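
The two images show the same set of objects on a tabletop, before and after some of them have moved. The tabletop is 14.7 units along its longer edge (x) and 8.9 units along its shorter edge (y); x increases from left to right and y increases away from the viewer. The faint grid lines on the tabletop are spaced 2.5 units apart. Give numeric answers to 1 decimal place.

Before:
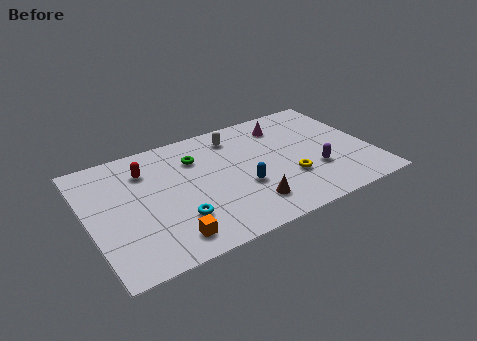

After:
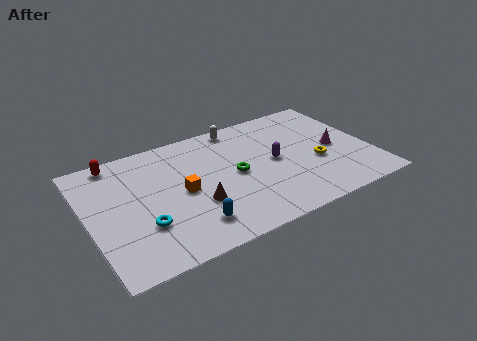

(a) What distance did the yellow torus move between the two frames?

1.7

The yellow torus moved from about (10.2, 2.9) to (11.8, 3.5), a distance of √(1.6² + 0.6²) ≈ 1.7.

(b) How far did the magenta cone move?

3.7

The magenta cone was near (10.6, 7.1) before and (12.9, 4.2) after, so it travelled √(2.3² + 2.9²) ≈ 3.7 units.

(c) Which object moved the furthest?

the magenta cone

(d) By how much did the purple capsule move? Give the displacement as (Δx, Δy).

(-1.9, 1.6)

The purple capsule started near (11.6, 2.9) and ended near (9.7, 4.5).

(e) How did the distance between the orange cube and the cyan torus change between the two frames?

+1.4

Before: roughly 1.3 units apart; after: 2.7. That's 1.4 units further apart.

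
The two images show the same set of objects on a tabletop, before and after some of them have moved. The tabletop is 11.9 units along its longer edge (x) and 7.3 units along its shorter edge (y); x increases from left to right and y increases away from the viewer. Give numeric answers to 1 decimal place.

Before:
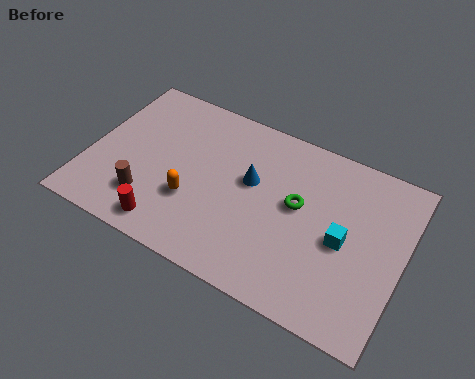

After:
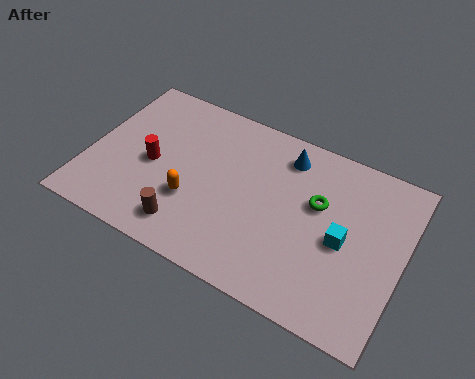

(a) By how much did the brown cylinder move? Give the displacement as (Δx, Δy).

(1.6, -0.5)

From the two frames, the brown cylinder sits at roughly (2.5, 1.8) before and (4.1, 1.3) after.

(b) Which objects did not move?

the cyan cube and the orange capsule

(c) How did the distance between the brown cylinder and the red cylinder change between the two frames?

+1.5

The distance was about 1.2 in the first image and 2.7 in the second, so they moved 1.5 units further apart.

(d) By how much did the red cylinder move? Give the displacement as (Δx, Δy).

(-1.0, 2.4)

The red cylinder started near (3.4, 1.0) and ended near (2.4, 3.4).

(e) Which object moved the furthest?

the red cylinder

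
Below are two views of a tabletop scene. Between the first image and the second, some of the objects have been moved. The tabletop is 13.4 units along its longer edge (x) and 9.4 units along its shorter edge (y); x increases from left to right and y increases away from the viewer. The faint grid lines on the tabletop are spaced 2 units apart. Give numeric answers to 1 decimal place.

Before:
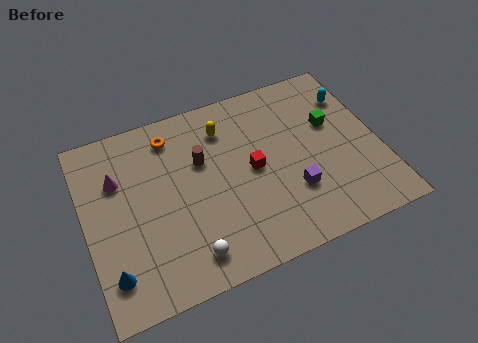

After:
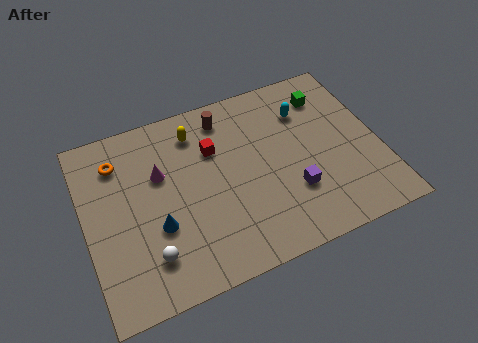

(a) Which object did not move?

the purple cube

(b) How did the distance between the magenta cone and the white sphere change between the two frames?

-1.6

The distance was about 5.6 in the first image and 4.0 in the second, so they moved 1.6 units closer together.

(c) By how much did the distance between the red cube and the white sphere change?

+0.9

They were about 4.6 units apart before and 5.5 after — 0.9 units further apart.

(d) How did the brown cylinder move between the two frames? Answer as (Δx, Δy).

(1.3, 1.9)

The brown cylinder was at about (5.4, 6.0) and moved to about (6.7, 7.9).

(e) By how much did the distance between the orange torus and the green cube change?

+2.2

Before: roughly 7.5 units apart; after: 9.7. That's 2.2 units further apart.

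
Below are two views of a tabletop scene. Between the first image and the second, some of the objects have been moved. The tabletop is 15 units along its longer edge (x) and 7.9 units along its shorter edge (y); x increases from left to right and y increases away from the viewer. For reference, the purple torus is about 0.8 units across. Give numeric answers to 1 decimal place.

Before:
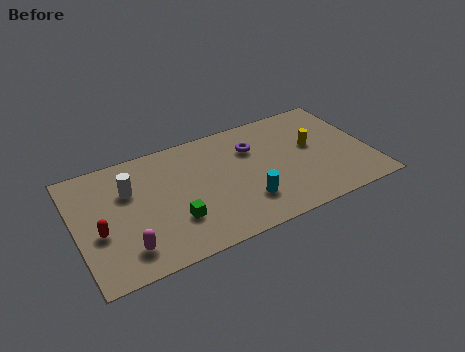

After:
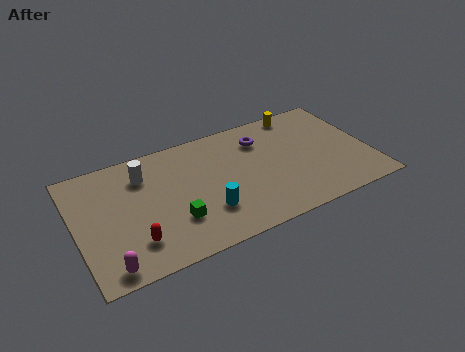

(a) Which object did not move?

the green cube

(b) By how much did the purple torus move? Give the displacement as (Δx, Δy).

(0.5, 0.4)

From the two frames, the purple torus sits at roughly (9.2, 5.6) before and (9.7, 6.0) after.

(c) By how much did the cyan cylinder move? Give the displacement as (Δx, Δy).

(-2.0, 0.2)

From the two frames, the cyan cylinder sits at roughly (8.4, 2.1) before and (6.4, 2.3) after.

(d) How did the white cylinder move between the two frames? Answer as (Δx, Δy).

(0.8, 0.7)

The white cylinder was at about (2.8, 5.3) and moved to about (3.6, 6.0).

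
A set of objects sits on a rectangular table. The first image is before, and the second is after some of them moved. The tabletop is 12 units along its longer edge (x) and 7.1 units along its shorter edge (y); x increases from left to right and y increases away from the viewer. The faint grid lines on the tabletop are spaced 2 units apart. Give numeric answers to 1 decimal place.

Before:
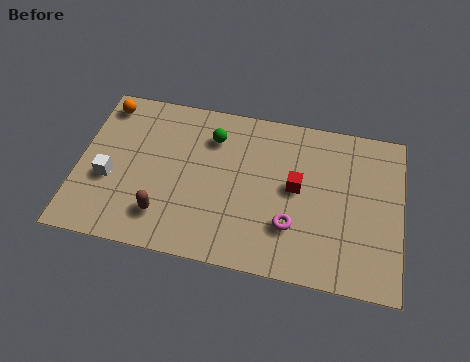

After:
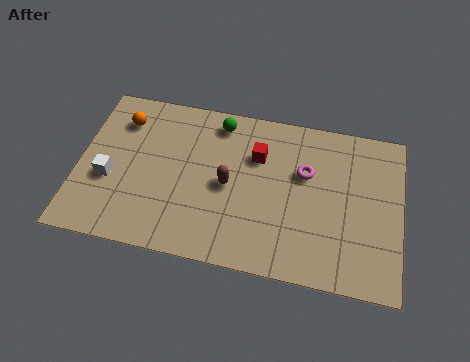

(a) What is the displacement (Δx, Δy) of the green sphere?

(0.2, 0.7)

From the two frames, the green sphere sits at roughly (4.9, 5.4) before and (5.1, 6.1) after.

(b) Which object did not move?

the white cube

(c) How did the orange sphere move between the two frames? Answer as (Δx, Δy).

(0.7, -0.6)

The orange sphere was at about (0.8, 6.1) and moved to about (1.5, 5.5).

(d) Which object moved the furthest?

the brown capsule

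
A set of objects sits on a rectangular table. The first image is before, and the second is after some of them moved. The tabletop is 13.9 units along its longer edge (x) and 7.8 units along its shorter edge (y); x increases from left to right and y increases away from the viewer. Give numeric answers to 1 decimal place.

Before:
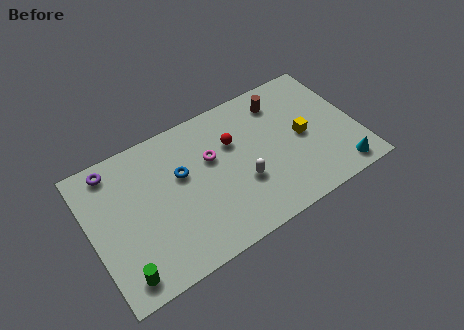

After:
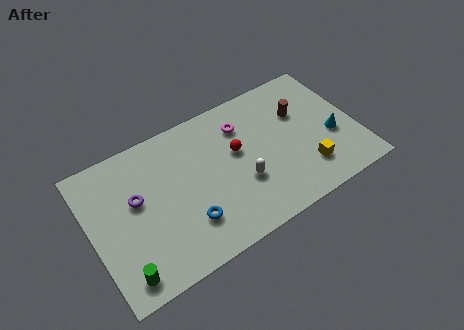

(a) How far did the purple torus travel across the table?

2.4

The purple torus was near (1.5, 6.8) before and (2.4, 4.6) after, so it travelled √(0.9² + 2.2²) ≈ 2.4 units.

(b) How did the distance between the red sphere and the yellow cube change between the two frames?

+0.5

They were about 3.8 units apart before and 4.3 after — 0.5 units further apart.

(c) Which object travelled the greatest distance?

the blue torus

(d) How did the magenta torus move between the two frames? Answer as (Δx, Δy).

(1.8, 1.0)

The magenta torus was at about (6.4, 4.9) and moved to about (8.2, 5.9).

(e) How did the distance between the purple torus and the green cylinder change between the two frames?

-2.0

Before: roughly 5.7 units apart; after: 3.7. That's 2.0 units closer together.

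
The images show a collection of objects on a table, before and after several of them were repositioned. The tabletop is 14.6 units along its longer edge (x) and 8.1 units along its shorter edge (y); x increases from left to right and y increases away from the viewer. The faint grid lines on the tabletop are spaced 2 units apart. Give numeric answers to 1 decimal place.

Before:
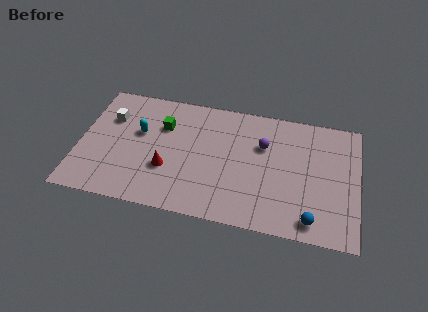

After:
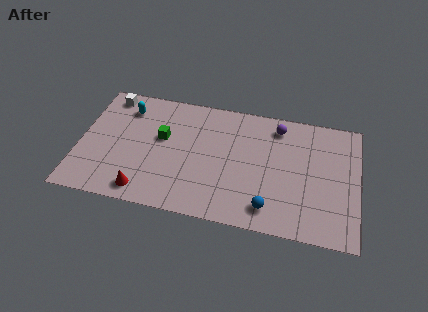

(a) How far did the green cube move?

0.8

The green cube moved from about (4.3, 5.6) to (4.3, 4.8), a distance of √(0.0² + 0.8²) ≈ 0.8.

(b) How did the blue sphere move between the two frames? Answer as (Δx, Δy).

(-2.2, 0.3)

The blue sphere was at about (12.3, 1.1) and moved to about (10.1, 1.4).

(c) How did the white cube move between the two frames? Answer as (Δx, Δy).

(-0.2, 1.5)

From the two frames, the white cube sits at roughly (1.5, 5.6) before and (1.3, 7.1) after.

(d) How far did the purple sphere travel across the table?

1.6

From (9.6, 5.4) to (10.3, 6.8), the purple sphere covered √(0.7² + 1.4²) ≈ 1.6 units.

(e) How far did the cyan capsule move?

1.7

The cyan capsule moved from about (3.1, 4.9) to (2.3, 6.4), a distance of √(0.8² + 1.5²) ≈ 1.7.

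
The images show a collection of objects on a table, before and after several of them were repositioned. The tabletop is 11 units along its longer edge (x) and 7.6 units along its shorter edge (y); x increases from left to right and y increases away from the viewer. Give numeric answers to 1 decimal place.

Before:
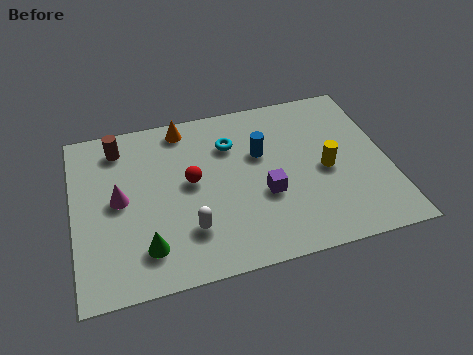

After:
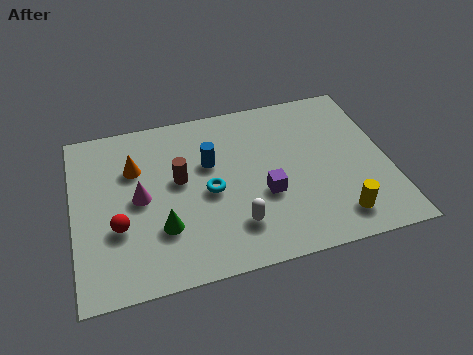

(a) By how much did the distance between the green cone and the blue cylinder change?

-2.2

Before: roughly 5.3 units apart; after: 3.1. That's 2.2 units closer together.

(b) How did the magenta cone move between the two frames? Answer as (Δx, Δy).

(0.7, -0.1)

From the two frames, the magenta cone sits at roughly (1.6, 3.9) before and (2.3, 3.8) after.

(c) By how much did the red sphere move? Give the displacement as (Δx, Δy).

(-2.6, -1.4)

The red sphere was at about (4.1, 4.1) and moved to about (1.5, 2.7).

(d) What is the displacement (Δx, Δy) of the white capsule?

(1.6, -0.2)

From the two frames, the white capsule sits at roughly (3.9, 2.0) before and (5.5, 1.8) after.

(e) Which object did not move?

the purple cube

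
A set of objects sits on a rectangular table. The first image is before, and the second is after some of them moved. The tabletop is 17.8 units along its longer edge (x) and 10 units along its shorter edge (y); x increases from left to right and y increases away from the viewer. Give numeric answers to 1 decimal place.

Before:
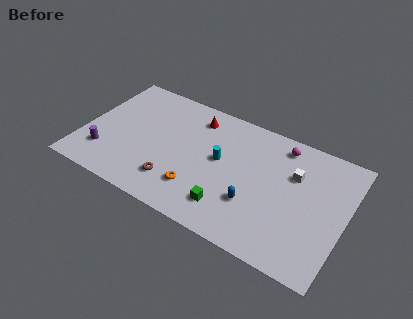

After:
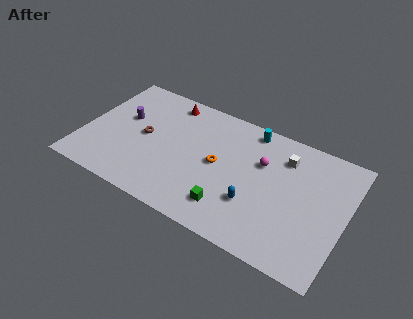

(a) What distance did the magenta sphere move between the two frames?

2.3

The magenta sphere was near (13.1, 8.6) before and (12.0, 6.6) after, so it travelled √(1.1² + 2.0²) ≈ 2.3 units.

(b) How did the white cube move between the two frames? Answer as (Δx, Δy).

(-0.8, 1.0)

From the two frames, the white cube sits at roughly (14.2, 6.7) before and (13.4, 7.7) after.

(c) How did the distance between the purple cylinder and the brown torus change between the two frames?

-3.1

Before: roughly 4.9 units apart; after: 1.8. That's 3.1 units closer together.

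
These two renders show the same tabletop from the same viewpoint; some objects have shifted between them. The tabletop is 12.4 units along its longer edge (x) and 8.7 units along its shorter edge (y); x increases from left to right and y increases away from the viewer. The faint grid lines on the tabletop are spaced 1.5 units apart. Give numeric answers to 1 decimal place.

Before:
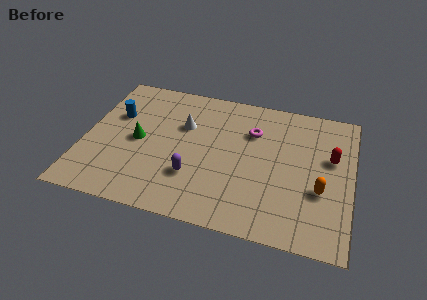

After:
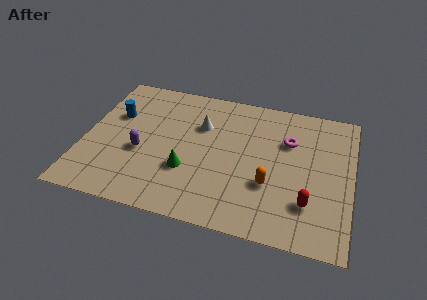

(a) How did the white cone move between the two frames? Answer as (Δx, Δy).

(0.8, 0.2)

The white cone started near (4.5, 5.7) and ended near (5.3, 5.9).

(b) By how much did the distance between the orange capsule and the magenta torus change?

-1.4

They were about 4.4 units apart before and 3.0 after — 1.4 units closer together.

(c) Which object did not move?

the blue cylinder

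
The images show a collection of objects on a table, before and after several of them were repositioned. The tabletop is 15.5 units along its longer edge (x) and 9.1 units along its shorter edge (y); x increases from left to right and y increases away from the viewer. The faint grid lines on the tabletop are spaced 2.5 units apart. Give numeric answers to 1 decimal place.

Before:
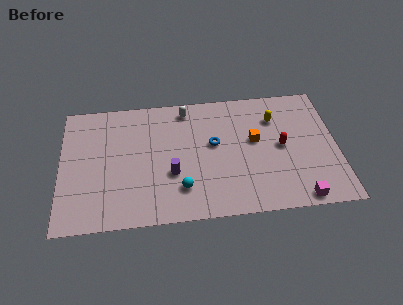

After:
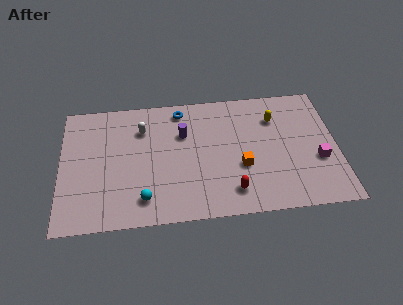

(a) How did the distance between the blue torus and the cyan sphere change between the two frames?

+3.0

They were about 3.6 units apart before and 6.6 after — 3.0 units further apart.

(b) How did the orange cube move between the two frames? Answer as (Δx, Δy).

(-0.8, -1.8)

The orange cube started near (10.9, 5.2) and ended near (10.1, 3.4).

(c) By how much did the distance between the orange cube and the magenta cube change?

-0.7

They were about 5.0 units apart before and 4.3 after — 0.7 units closer together.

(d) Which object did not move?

the yellow capsule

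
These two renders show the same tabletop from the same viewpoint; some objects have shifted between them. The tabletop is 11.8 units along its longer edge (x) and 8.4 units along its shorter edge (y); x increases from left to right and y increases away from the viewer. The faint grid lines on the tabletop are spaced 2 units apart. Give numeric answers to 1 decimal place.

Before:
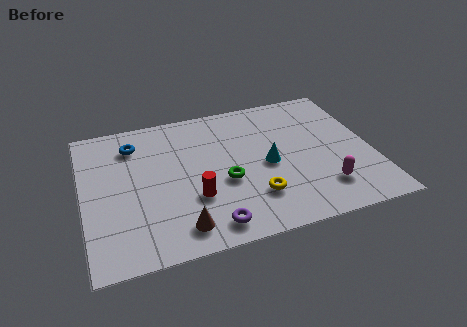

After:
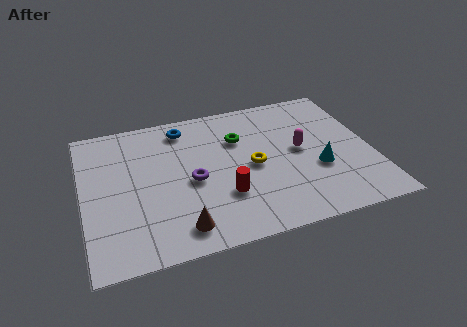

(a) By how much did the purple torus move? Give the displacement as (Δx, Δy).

(-0.5, 2.7)

The purple torus was at about (4.9, 1.1) and moved to about (4.4, 3.8).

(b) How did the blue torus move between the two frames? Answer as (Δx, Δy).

(2.1, 0.5)

The blue torus was at about (2.2, 6.6) and moved to about (4.3, 7.1).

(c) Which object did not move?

the brown cone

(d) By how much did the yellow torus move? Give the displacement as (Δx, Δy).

(0.1, 1.8)

The yellow torus started near (6.8, 2.2) and ended near (6.9, 4.0).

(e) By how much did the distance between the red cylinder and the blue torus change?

+0.3

The distance was about 4.4 in the first image and 4.7 in the second, so they moved 0.3 units further apart.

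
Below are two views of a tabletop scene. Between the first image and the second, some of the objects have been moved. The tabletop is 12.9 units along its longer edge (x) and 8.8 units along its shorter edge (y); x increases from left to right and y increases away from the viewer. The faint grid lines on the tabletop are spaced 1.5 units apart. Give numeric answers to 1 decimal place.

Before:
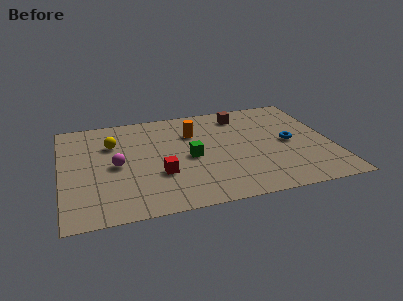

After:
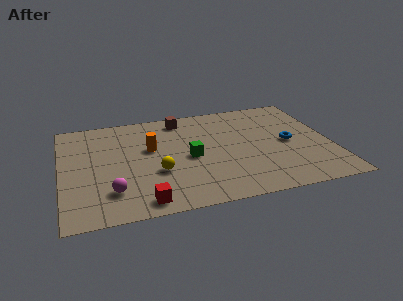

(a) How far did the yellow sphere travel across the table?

3.5

From (2.5, 6.1) to (4.5, 3.2), the yellow sphere covered √(2.0² + 2.9²) ≈ 3.5 units.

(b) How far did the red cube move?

2.2

The red cube was near (4.6, 3.0) before and (3.7, 1.0) after, so it travelled √(0.9² + 2.0²) ≈ 2.2 units.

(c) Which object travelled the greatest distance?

the yellow sphere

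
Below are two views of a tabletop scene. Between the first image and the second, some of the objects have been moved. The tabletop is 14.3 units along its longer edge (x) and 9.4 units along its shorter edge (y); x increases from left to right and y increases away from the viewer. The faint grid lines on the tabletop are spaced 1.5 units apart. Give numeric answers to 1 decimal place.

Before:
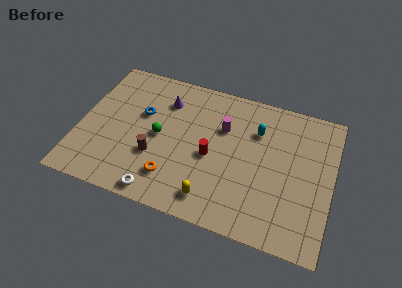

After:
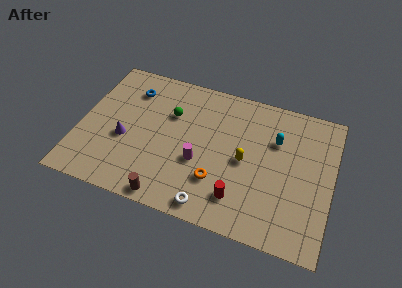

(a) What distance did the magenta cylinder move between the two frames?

2.9

The magenta cylinder moved from about (8.0, 6.3) to (6.9, 3.6), a distance of √(1.1² + 2.7²) ≈ 2.9.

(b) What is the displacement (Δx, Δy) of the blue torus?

(-0.8, 1.5)

The blue torus started near (3.4, 5.8) and ended near (2.6, 7.3).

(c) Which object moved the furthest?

the purple cone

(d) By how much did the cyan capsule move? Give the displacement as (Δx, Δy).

(1.1, -0.3)

The cyan capsule started near (9.9, 6.7) and ended near (11.0, 6.4).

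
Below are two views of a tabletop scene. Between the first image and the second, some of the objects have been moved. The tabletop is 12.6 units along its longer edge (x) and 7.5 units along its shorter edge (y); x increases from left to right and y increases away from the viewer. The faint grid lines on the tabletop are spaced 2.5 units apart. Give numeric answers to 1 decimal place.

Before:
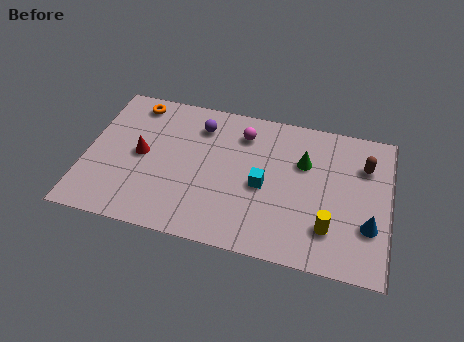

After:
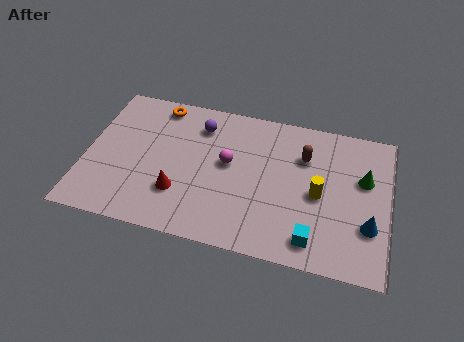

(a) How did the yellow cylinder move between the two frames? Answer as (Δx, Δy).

(-0.5, 1.6)

From the two frames, the yellow cylinder sits at roughly (10.2, 1.9) before and (9.7, 3.5) after.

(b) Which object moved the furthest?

the cyan cube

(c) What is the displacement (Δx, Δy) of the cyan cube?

(2.2, -2.2)

From the two frames, the cyan cube sits at roughly (7.4, 3.4) before and (9.6, 1.2) after.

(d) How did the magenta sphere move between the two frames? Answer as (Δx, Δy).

(-0.5, -1.7)

The magenta sphere was at about (6.4, 5.9) and moved to about (5.9, 4.2).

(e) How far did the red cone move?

2.3

The red cone moved from about (2.3, 3.8) to (4.0, 2.2), a distance of √(1.7² + 1.6²) ≈ 2.3.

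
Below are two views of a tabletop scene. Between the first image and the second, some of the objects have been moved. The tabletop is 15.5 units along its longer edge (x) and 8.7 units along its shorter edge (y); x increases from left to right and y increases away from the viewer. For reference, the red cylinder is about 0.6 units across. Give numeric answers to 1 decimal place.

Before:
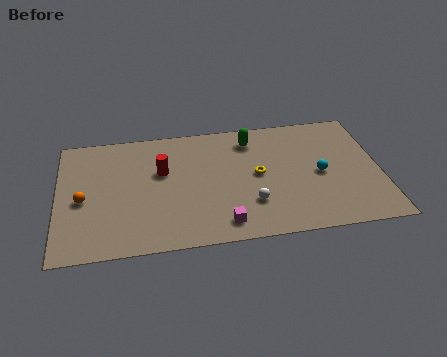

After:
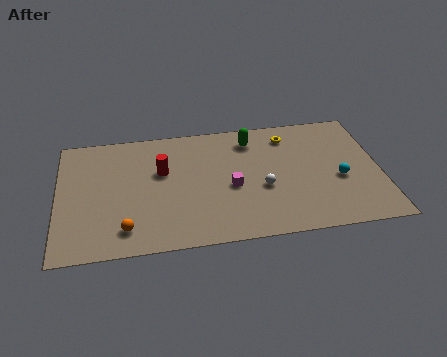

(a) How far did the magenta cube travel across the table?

2.5

From (7.8, 1.3) to (8.3, 3.8), the magenta cube covered √(0.5² + 2.5²) ≈ 2.5 units.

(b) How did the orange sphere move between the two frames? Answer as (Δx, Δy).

(2.0, -2.3)

From the two frames, the orange sphere sits at roughly (1.2, 3.9) before and (3.2, 1.6) after.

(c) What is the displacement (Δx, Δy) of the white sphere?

(0.6, 1.0)

From the two frames, the white sphere sits at roughly (9.2, 2.5) before and (9.8, 3.5) after.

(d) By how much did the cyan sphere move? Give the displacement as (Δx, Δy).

(0.9, -0.5)

The cyan sphere was at about (12.6, 4.1) and moved to about (13.5, 3.6).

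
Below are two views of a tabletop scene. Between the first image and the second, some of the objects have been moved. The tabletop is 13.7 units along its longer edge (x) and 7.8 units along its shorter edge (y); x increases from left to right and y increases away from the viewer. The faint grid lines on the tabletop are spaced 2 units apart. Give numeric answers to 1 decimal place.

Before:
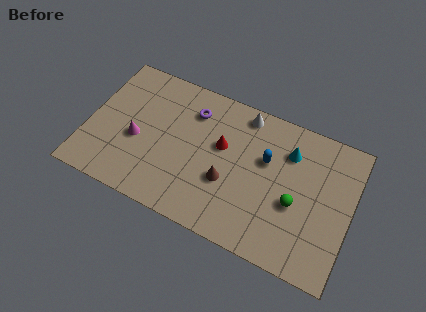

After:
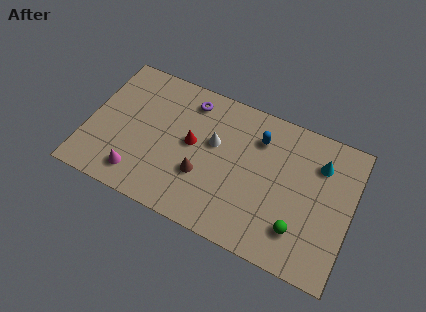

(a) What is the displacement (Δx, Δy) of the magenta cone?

(0.3, -1.9)

The magenta cone was at about (2.6, 3.3) and moved to about (2.9, 1.4).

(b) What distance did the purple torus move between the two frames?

0.5

The purple torus moved from about (5.2, 6.0) to (5.0, 6.5), a distance of √(0.2² + 0.5²) ≈ 0.5.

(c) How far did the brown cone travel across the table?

1.3

From (7.4, 2.9) to (6.1, 2.7), the brown cone covered √(1.3² + 0.2²) ≈ 1.3 units.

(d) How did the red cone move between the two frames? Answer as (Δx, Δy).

(-1.5, -0.5)

The red cone was at about (6.9, 4.7) and moved to about (5.4, 4.2).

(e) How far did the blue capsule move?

1.1

The blue capsule moved from about (9.2, 4.9) to (8.7, 5.9), a distance of √(0.5² + 1.0²) ≈ 1.1.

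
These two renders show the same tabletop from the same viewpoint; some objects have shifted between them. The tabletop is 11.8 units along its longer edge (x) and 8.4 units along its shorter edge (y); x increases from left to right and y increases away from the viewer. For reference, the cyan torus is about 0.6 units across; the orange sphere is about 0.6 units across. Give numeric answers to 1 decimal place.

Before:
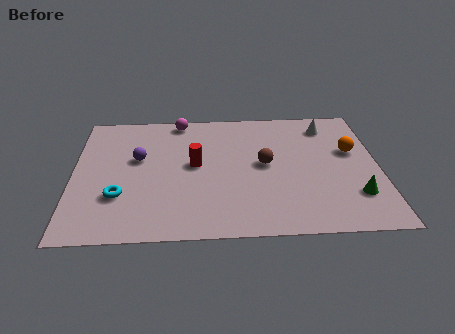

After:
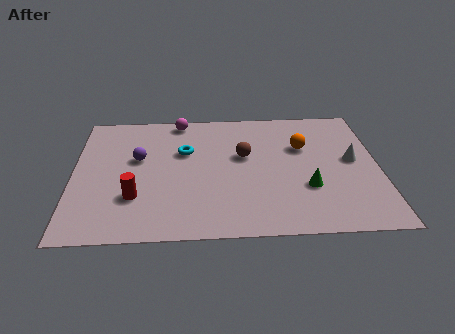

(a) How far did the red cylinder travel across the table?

3.0

From (4.7, 4.5) to (2.4, 2.5), the red cylinder covered √(2.3² + 2.0²) ≈ 3.0 units.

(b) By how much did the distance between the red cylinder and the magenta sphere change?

+2.2

The distance was about 3.2 in the first image and 5.4 in the second, so they moved 2.2 units further apart.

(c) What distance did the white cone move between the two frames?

2.6

The white cone was near (9.9, 6.9) before and (10.8, 4.5) after, so it travelled √(0.9² + 2.4²) ≈ 2.6 units.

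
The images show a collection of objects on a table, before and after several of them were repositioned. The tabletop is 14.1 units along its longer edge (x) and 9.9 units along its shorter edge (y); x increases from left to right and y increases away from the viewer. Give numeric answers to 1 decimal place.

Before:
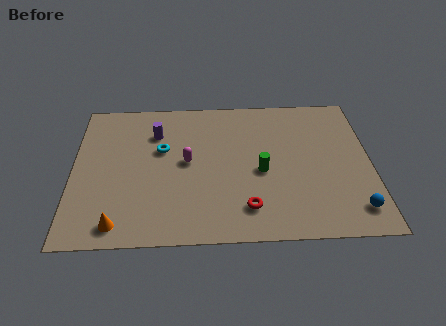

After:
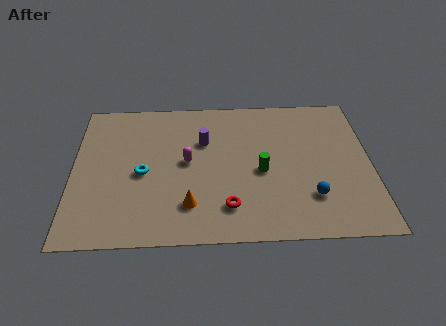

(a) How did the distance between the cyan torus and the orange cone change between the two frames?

-2.2

Before: roughly 5.3 units apart; after: 3.1. That's 2.2 units closer together.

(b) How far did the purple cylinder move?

2.4

The purple cylinder was near (3.9, 7.3) before and (6.2, 6.6) after, so it travelled √(2.3² + 0.7²) ≈ 2.4 units.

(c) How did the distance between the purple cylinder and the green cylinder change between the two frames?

-2.3

The distance was about 5.8 in the first image and 3.5 in the second, so they moved 2.3 units closer together.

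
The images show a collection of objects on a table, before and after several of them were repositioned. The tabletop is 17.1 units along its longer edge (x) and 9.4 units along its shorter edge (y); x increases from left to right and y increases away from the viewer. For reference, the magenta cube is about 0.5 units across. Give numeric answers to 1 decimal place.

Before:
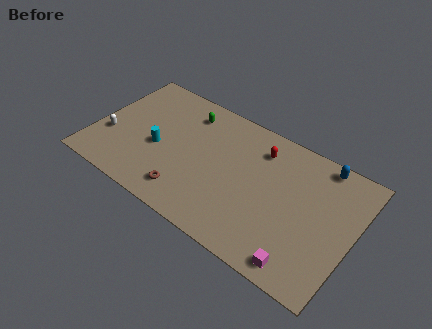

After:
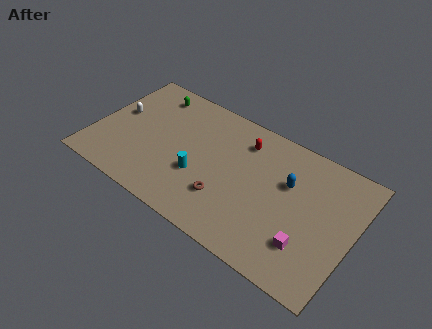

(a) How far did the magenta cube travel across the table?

1.4

From (14.4, 1.1) to (14.5, 2.5), the magenta cube covered √(0.1² + 1.4²) ≈ 1.4 units.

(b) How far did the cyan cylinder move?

3.0

The cyan cylinder was near (4.3, 4.0) before and (7.2, 3.4) after, so it travelled √(2.9² + 0.6²) ≈ 3.0 units.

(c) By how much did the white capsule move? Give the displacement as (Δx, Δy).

(0.2, 2.0)

From the two frames, the white capsule sits at roughly (1.1, 3.3) before and (1.3, 5.3) after.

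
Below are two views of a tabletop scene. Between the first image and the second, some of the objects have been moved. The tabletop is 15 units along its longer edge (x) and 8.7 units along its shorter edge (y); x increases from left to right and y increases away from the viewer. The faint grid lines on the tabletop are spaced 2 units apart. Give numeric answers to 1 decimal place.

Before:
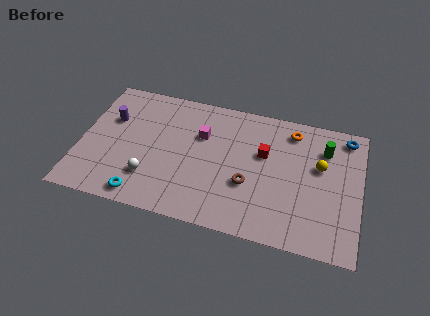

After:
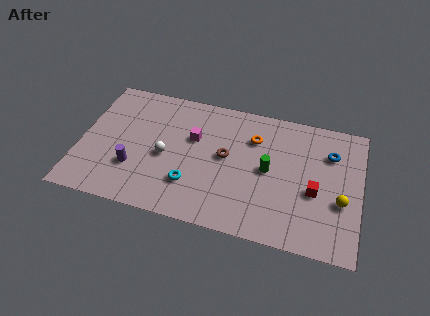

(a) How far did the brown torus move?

2.0

From (9.1, 3.2) to (7.8, 4.7), the brown torus covered √(1.3² + 1.5²) ≈ 2.0 units.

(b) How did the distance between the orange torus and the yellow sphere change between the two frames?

+3.1

The distance was about 2.6 in the first image and 5.7 in the second, so they moved 3.1 units further apart.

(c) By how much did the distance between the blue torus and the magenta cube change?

-0.6

They were about 7.9 units apart before and 7.3 after — 0.6 units closer together.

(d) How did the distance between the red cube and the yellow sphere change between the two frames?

-1.6

The distance was about 3.0 in the first image and 1.4 in the second, so they moved 1.6 units closer together.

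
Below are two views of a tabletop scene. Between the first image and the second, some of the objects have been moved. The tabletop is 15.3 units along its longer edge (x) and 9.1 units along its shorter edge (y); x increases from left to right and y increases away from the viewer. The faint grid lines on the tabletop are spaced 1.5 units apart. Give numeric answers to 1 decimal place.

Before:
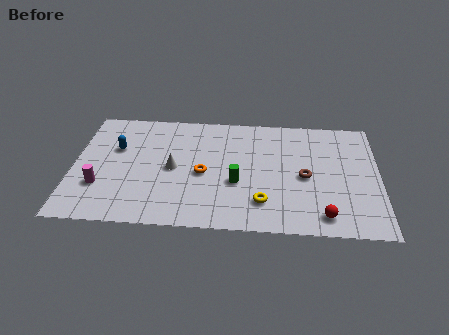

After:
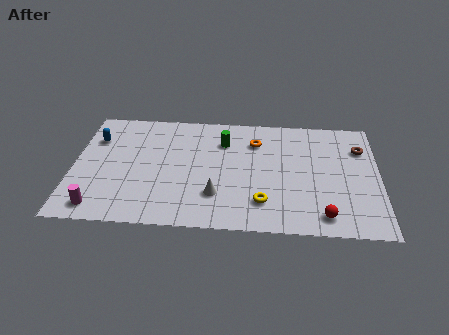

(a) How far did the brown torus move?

3.7

The brown torus moved from about (11.6, 4.2) to (14.4, 6.6), a distance of √(2.8² + 2.4²) ≈ 3.7.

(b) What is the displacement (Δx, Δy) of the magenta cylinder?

(0.0, -1.6)

From the two frames, the magenta cylinder sits at roughly (1.4, 2.8) before and (1.4, 1.2) after.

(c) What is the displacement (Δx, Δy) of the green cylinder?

(-0.7, 3.2)

The green cylinder was at about (8.2, 3.5) and moved to about (7.5, 6.7).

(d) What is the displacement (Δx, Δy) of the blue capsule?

(-1.1, 0.7)

The blue capsule was at about (2.1, 5.8) and moved to about (1.0, 6.5).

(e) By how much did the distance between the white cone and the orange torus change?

+3.2

The distance was about 1.5 in the first image and 4.7 in the second, so they moved 3.2 units further apart.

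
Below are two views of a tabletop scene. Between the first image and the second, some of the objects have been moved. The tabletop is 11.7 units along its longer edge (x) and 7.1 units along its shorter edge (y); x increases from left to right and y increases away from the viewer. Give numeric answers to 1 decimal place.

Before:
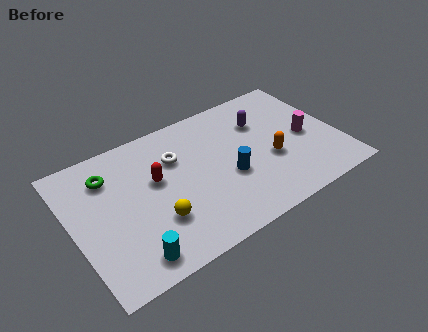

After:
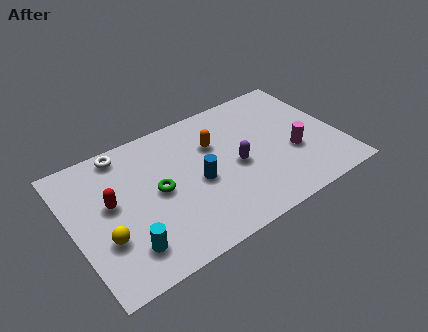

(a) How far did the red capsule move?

2.0

The red capsule was near (3.7, 4.2) before and (1.7, 4.0) after, so it travelled √(2.0² + 0.2²) ≈ 2.0 units.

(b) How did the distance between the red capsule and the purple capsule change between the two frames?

+0.5

Before: roughly 5.0 units apart; after: 5.5. That's 0.5 units further apart.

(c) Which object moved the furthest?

the orange capsule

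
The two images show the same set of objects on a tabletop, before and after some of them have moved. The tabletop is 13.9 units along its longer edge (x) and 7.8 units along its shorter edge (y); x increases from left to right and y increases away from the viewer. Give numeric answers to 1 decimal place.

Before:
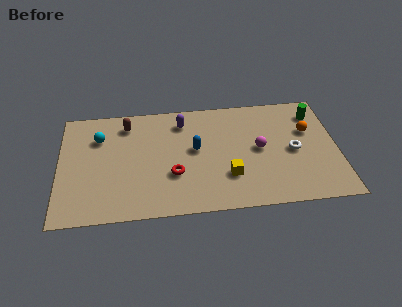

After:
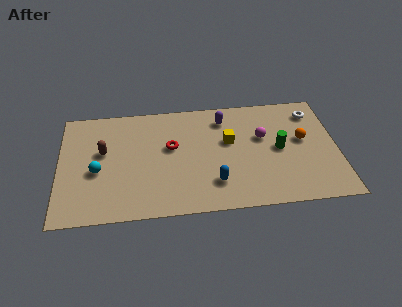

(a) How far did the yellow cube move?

2.4

The yellow cube was near (8.4, 2.3) before and (8.5, 4.7) after, so it travelled √(0.1² + 2.4²) ≈ 2.4 units.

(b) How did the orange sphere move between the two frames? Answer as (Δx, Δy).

(-0.3, -0.6)

The orange sphere started near (12.5, 5.0) and ended near (12.2, 4.4).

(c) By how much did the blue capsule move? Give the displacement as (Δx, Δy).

(0.9, -2.4)

The blue capsule was at about (6.8, 4.3) and moved to about (7.7, 1.9).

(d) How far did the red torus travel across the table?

1.9

The red torus was near (5.7, 2.7) before and (5.6, 4.6) after, so it travelled √(0.1² + 1.9²) ≈ 1.9 units.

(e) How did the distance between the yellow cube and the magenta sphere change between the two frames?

-0.6

The distance was about 2.3 in the first image and 1.7 in the second, so they moved 0.6 units closer together.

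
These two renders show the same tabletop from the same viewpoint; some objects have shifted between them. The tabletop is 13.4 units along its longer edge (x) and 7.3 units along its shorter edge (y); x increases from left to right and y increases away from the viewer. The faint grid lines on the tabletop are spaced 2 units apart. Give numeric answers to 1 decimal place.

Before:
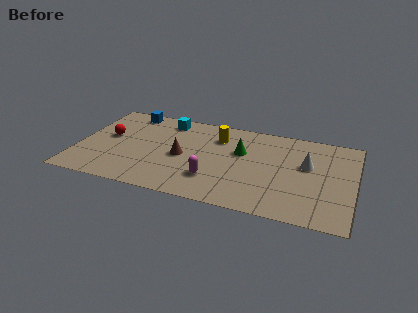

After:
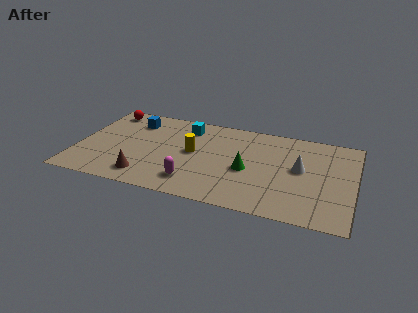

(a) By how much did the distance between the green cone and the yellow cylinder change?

+1.3

They were about 1.5 units apart before and 2.8 after — 1.3 units further apart.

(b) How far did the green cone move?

1.5

From (7.9, 4.6) to (8.3, 3.2), the green cone covered √(0.4² + 1.4²) ≈ 1.5 units.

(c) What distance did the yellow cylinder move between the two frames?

1.9

The yellow cylinder was near (6.7, 5.5) before and (5.6, 3.9) after, so it travelled √(1.1² + 1.6²) ≈ 1.9 units.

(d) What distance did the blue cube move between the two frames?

0.9

From (2.2, 6.5) to (2.5, 5.7), the blue cube covered √(0.3² + 0.8²) ≈ 0.9 units.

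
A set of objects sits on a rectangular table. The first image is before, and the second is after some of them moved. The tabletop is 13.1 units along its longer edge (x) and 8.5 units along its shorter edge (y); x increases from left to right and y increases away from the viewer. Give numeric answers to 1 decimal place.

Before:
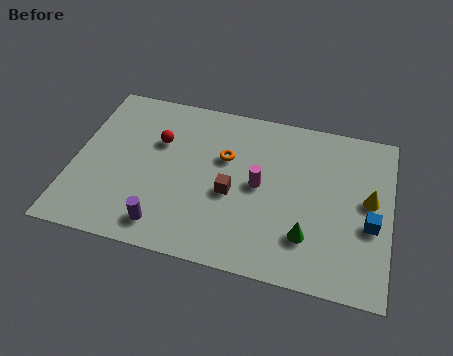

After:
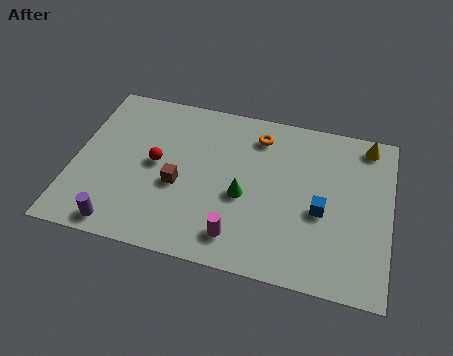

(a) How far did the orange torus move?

2.0

From (6.2, 5.4) to (7.5, 6.9), the orange torus covered √(1.3² + 1.5²) ≈ 2.0 units.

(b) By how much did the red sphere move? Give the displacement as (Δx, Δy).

(0.0, -1.2)

The red sphere started near (3.4, 5.6) and ended near (3.4, 4.4).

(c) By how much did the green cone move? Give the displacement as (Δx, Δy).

(-2.7, 1.4)

From the two frames, the green cone sits at roughly (9.8, 2.2) before and (7.1, 3.6) after.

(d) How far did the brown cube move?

2.2

From (6.6, 3.6) to (4.4, 3.5), the brown cube covered √(2.2² + 0.1²) ≈ 2.2 units.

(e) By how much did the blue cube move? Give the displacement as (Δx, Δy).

(-2.0, 0.2)

The blue cube started near (12.3, 3.4) and ended near (10.3, 3.6).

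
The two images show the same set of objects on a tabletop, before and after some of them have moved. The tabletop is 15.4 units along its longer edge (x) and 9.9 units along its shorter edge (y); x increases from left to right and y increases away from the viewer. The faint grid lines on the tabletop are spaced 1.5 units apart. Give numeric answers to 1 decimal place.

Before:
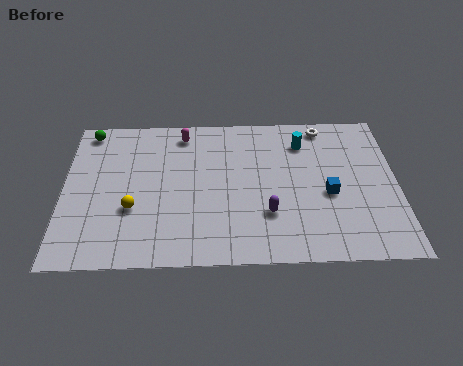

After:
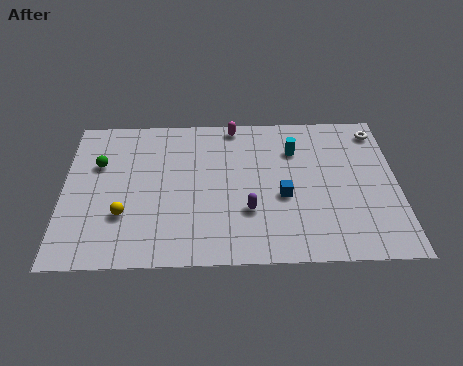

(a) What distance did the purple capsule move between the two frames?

0.9

The purple capsule was near (9.4, 3.0) before and (8.5, 3.2) after, so it travelled √(0.9² + 0.2²) ≈ 0.9 units.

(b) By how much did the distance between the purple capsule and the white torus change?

+1.6

Before: roughly 6.4 units apart; after: 8.0. That's 1.6 units further apart.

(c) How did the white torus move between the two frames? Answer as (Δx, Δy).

(2.5, -0.4)

The white torus started near (12.1, 8.8) and ended near (14.6, 8.4).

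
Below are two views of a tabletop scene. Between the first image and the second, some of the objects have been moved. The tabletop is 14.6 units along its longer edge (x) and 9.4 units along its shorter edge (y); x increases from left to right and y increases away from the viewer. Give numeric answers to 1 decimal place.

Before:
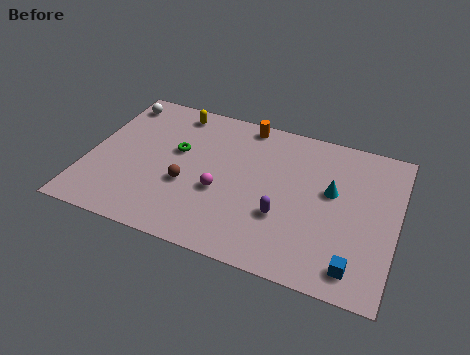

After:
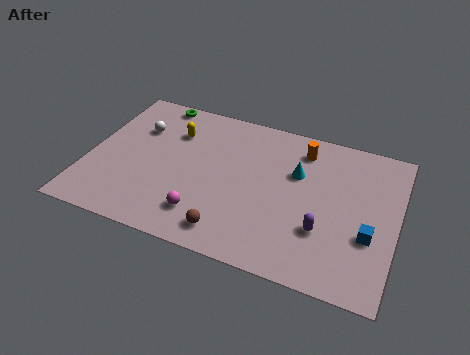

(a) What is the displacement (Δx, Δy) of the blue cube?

(0.5, 2.0)

The blue cube was at about (12.9, 1.4) and moved to about (13.4, 3.4).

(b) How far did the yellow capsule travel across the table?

1.4

The yellow capsule moved from about (3.7, 8.2) to (3.8, 6.8), a distance of √(0.1² + 1.4²) ≈ 1.4.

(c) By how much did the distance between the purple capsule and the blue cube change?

-1.8

Before: roughly 3.9 units apart; after: 2.1. That's 1.8 units closer together.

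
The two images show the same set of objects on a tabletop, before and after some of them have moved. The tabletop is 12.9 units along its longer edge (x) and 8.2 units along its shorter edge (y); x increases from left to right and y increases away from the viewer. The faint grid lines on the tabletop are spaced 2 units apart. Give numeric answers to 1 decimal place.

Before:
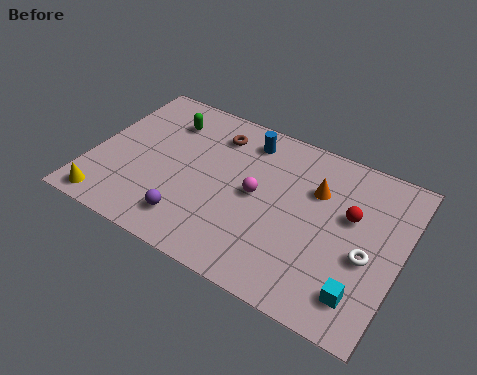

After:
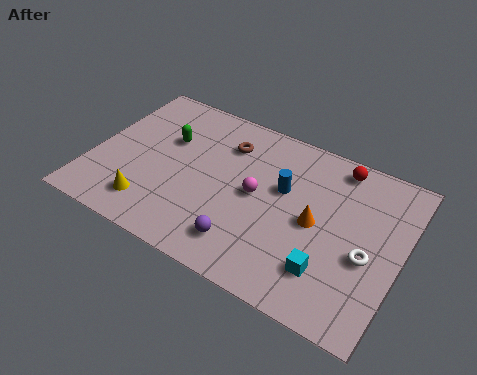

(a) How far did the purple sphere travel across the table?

2.3

The purple sphere moved from about (4.5, 1.6) to (6.8, 1.6), a distance of √(2.3² + 0.0²) ≈ 2.3.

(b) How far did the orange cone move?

1.6

The orange cone was near (9.2, 5.6) before and (9.4, 4.0) after, so it travelled √(0.2² + 1.6²) ≈ 1.6 units.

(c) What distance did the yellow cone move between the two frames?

1.8

The yellow cone was near (1.1, 0.9) before and (2.8, 1.6) after, so it travelled √(1.7² + 0.7²) ≈ 1.8 units.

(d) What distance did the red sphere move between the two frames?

2.3

From (10.7, 5.0) to (9.9, 7.2), the red sphere covered √(0.8² + 2.2²) ≈ 2.3 units.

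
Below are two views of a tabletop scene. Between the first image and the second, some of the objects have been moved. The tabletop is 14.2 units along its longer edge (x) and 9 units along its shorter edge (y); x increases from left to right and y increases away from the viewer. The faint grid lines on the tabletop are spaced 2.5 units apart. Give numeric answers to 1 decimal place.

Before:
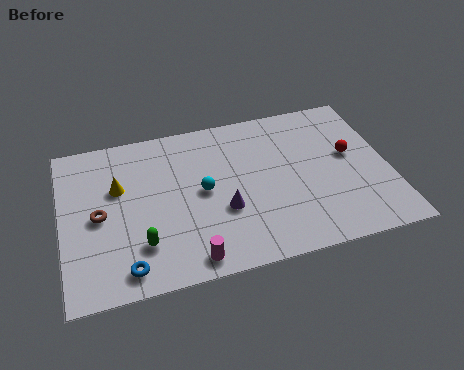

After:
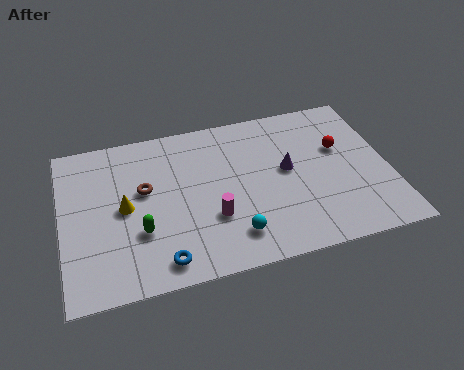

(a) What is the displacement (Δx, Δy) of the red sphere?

(-0.4, 0.5)

From the two frames, the red sphere sits at roughly (12.6, 5.1) before and (12.2, 5.6) after.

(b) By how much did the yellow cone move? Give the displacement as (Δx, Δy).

(0.2, -1.2)

The yellow cone was at about (2.5, 5.7) and moved to about (2.7, 4.5).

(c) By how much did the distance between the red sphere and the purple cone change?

-3.5

Before: roughly 6.0 units apart; after: 2.5. That's 3.5 units closer together.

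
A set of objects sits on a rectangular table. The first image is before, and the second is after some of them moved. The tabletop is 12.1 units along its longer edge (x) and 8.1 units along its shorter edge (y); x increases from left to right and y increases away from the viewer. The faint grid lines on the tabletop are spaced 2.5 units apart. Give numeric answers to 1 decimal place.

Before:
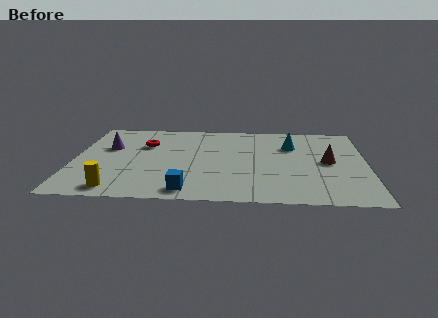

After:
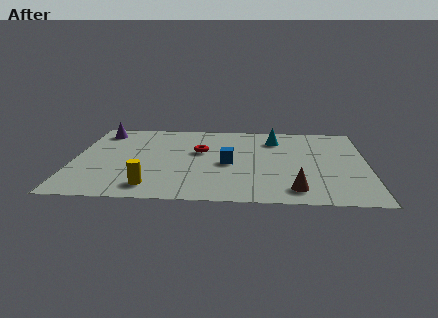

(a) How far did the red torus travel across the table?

2.4

From (2.9, 5.5) to (5.2, 4.9), the red torus covered √(2.3² + 0.6²) ≈ 2.4 units.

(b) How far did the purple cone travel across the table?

1.7

The purple cone was near (1.4, 5.1) before and (1.0, 6.8) after, so it travelled √(0.4² + 1.7²) ≈ 1.7 units.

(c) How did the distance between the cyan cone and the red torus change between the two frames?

-2.7

Before: roughly 6.1 units apart; after: 3.4. That's 2.7 units closer together.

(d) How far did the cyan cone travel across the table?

0.9

The cyan cone was near (9.0, 5.7) before and (8.3, 6.3) after, so it travelled √(0.7² + 0.6²) ≈ 0.9 units.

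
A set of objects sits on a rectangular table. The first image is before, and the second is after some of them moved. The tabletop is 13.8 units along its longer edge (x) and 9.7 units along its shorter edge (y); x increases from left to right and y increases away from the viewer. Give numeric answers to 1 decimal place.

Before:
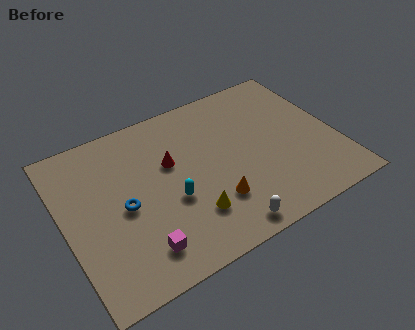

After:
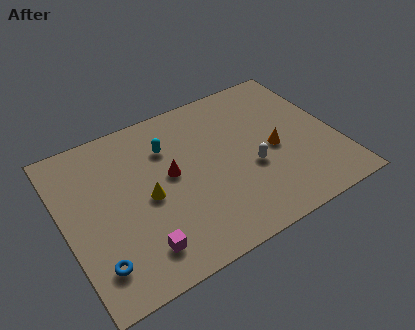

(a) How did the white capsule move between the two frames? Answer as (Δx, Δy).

(1.9, 2.8)

The white capsule started near (7.4, 1.0) and ended near (9.3, 3.8).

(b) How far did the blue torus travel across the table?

3.0

From (2.9, 4.5) to (1.2, 2.0), the blue torus covered √(1.7² + 2.5²) ≈ 3.0 units.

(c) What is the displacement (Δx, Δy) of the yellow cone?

(-1.9, 2.0)

From the two frames, the yellow cone sits at roughly (6.0, 2.5) before and (4.1, 4.5) after.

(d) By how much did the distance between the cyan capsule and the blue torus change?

+4.2

The distance was about 2.4 in the first image and 6.6 in the second, so they moved 4.2 units further apart.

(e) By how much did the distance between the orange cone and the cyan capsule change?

+3.4

The distance was about 2.3 in the first image and 5.7 in the second, so they moved 3.4 units further apart.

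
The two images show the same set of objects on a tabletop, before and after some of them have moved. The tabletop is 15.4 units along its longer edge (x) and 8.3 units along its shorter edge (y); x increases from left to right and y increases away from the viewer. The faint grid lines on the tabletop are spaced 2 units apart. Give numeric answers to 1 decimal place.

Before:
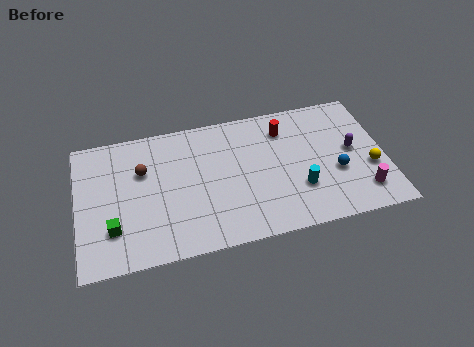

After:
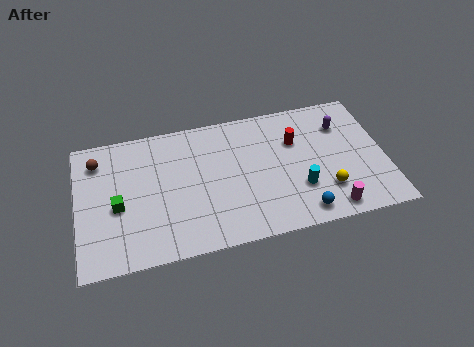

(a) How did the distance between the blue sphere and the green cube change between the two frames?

-1.9

The distance was about 11.2 in the first image and 9.3 in the second, so they moved 1.9 units closer together.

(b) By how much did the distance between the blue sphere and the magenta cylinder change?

-0.5

They were about 1.9 units apart before and 1.4 after — 0.5 units closer together.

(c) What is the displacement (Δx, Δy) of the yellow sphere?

(-2.3, -0.9)

From the two frames, the yellow sphere sits at roughly (14.6, 3.1) before and (12.3, 2.2) after.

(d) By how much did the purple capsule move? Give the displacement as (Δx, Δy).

(-0.4, 1.7)

From the two frames, the purple capsule sits at roughly (13.8, 4.4) before and (13.4, 6.1) after.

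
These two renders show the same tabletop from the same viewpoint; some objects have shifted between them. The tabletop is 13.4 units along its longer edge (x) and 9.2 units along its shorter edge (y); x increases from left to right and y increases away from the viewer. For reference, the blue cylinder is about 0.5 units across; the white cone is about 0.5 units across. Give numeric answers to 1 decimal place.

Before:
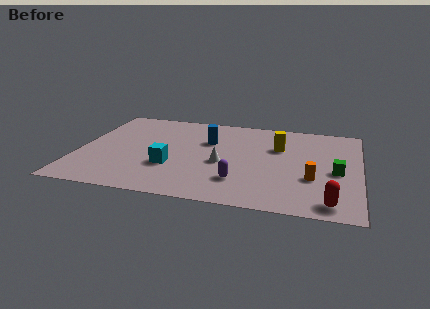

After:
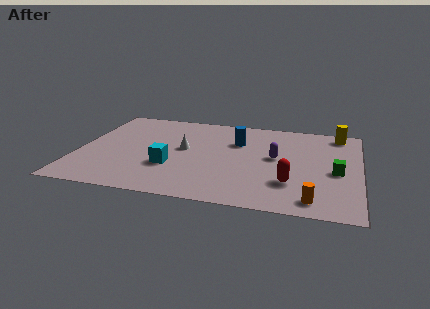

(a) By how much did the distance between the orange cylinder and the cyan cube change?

+0.4

Before: roughly 6.7 units apart; after: 7.1. That's 0.4 units further apart.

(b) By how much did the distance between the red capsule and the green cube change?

-0.4

They were about 3.0 units apart before and 2.6 after — 0.4 units closer together.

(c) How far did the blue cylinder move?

1.4

The blue cylinder moved from about (6.1, 6.1) to (7.5, 6.3), a distance of √(1.4² + 0.2²) ≈ 1.4.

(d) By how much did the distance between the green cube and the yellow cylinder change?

+0.6

The distance was about 3.4 in the first image and 4.0 in the second, so they moved 0.6 units further apart.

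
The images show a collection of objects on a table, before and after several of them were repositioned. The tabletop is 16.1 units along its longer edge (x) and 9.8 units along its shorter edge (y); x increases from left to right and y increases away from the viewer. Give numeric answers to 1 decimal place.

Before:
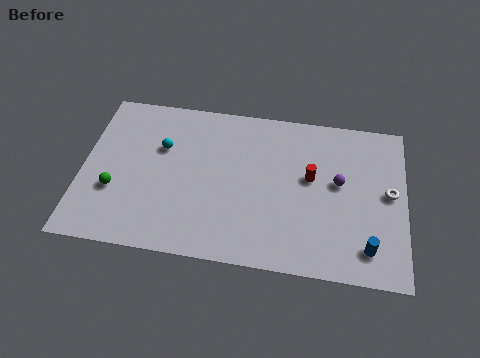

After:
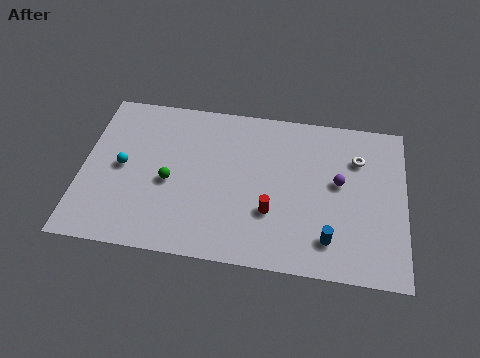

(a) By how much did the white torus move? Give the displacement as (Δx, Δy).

(-1.6, 1.9)

From the two frames, the white torus sits at roughly (15.3, 5.2) before and (13.7, 7.1) after.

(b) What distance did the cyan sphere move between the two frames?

2.4

From (3.9, 6.4) to (2.0, 4.9), the cyan sphere covered √(1.9² + 1.5²) ≈ 2.4 units.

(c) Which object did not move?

the purple sphere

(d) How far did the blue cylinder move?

1.9

The blue cylinder was near (14.3, 1.8) before and (12.4, 2.0) after, so it travelled √(1.9² + 0.2²) ≈ 1.9 units.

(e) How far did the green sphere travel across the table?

2.8

From (1.7, 3.4) to (4.4, 4.3), the green sphere covered √(2.7² + 0.9²) ≈ 2.8 units.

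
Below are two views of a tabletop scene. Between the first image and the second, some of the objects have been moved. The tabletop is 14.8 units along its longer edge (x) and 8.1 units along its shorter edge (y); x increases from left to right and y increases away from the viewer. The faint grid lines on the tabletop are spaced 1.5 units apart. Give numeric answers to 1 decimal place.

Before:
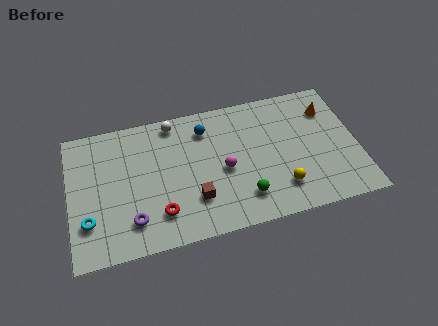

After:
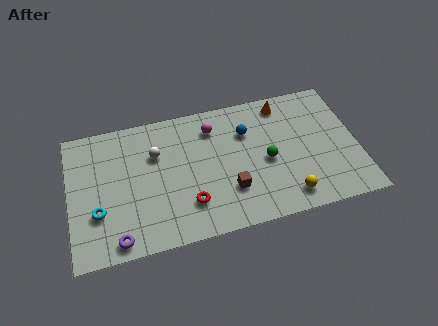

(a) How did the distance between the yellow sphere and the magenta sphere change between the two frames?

+2.9

The distance was about 3.3 in the first image and 6.2 in the second, so they moved 2.9 units further apart.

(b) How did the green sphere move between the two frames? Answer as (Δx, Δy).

(1.3, 1.9)

The green sphere was at about (8.8, 1.8) and moved to about (10.1, 3.7).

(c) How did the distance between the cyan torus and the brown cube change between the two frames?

+1.3

They were about 5.4 units apart before and 6.7 after — 1.3 units further apart.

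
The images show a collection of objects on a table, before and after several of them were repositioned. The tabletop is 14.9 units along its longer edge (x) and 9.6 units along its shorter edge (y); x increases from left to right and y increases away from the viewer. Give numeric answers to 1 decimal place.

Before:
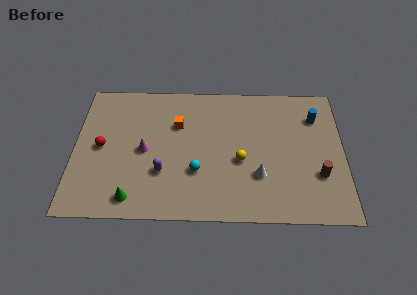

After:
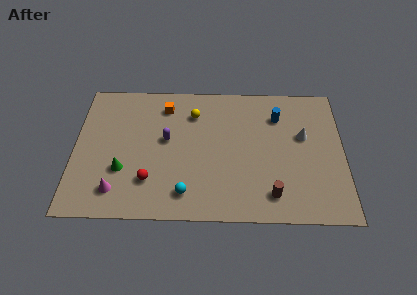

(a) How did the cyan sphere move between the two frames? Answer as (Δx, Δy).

(-0.6, -1.5)

The cyan sphere was at about (6.8, 3.2) and moved to about (6.2, 1.7).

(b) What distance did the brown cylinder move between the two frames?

3.0

The brown cylinder moved from about (13.5, 3.1) to (10.9, 1.7), a distance of √(2.6² + 1.4²) ≈ 3.0.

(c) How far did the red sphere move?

3.5

The red sphere moved from about (1.5, 4.8) to (4.2, 2.5), a distance of √(2.7² + 2.3²) ≈ 3.5.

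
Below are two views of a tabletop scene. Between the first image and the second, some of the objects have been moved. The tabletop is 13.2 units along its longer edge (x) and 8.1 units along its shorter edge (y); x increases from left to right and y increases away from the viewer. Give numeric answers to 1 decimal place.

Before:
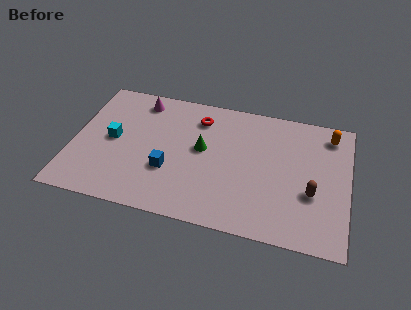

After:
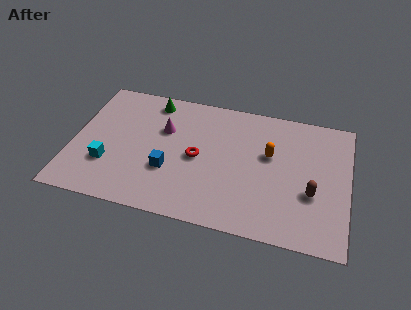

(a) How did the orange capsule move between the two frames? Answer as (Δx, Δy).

(-2.8, -1.9)

From the two frames, the orange capsule sits at roughly (12.2, 6.8) before and (9.4, 4.9) after.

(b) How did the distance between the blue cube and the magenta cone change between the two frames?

-1.9

The distance was about 4.4 in the first image and 2.5 in the second, so they moved 1.9 units closer together.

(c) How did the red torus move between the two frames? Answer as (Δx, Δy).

(0.1, -2.5)

The red torus was at about (5.9, 6.4) and moved to about (6.0, 3.9).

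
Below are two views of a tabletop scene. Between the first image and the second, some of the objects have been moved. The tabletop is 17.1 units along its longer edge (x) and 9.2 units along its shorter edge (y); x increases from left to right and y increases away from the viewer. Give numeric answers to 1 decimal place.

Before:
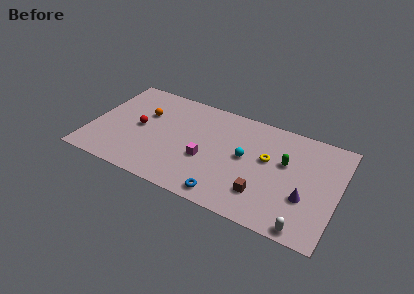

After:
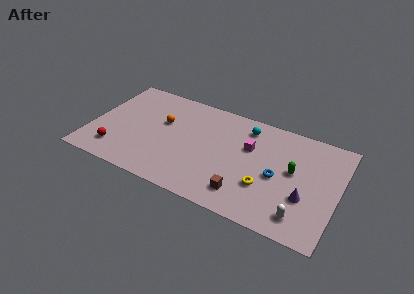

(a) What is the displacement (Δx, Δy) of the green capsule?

(0.6, -0.5)

From the two frames, the green capsule sits at roughly (13.4, 5.6) before and (14.0, 5.1) after.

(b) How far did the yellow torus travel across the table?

2.4

The yellow torus was near (12.2, 5.4) before and (12.3, 3.0) after, so it travelled √(0.1² + 2.4²) ≈ 2.4 units.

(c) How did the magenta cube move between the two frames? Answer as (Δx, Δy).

(2.8, 2.3)

From the two frames, the magenta cube sits at roughly (8.1, 3.6) before and (10.9, 5.9) after.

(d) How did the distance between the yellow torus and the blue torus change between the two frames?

-3.5

They were about 4.9 units apart before and 1.4 after — 3.5 units closer together.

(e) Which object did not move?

the purple cone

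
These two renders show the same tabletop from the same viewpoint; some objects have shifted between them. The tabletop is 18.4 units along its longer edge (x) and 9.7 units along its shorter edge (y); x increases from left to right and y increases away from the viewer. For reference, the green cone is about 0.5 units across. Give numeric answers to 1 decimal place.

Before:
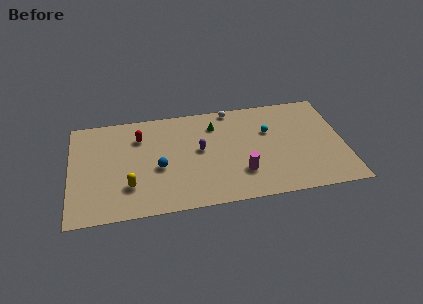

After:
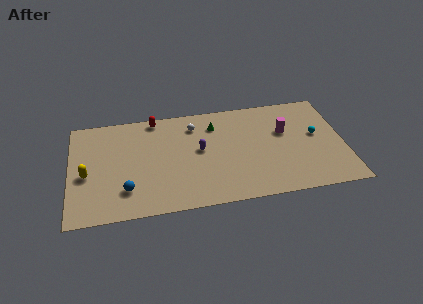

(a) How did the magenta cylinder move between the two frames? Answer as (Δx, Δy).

(3.1, 3.4)

From the two frames, the magenta cylinder sits at roughly (11.4, 2.7) before and (14.5, 6.1) after.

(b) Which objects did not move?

the purple capsule and the green cone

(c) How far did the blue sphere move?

2.8

The blue sphere moved from about (5.9, 4.1) to (3.7, 2.4), a distance of √(2.2² + 1.7²) ≈ 2.8.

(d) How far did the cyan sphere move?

3.3

The cyan sphere was near (13.4, 6.3) before and (16.6, 5.4) after, so it travelled √(3.2² + 0.9²) ≈ 3.3 units.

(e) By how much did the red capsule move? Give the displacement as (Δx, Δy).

(1.1, 1.6)

The red capsule started near (4.7, 7.2) and ended near (5.8, 8.8).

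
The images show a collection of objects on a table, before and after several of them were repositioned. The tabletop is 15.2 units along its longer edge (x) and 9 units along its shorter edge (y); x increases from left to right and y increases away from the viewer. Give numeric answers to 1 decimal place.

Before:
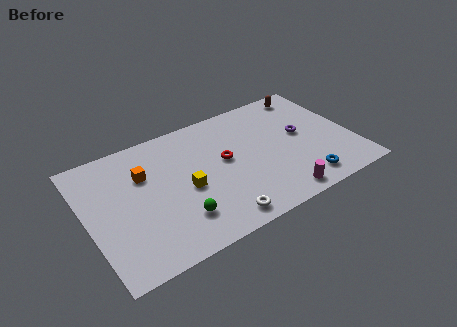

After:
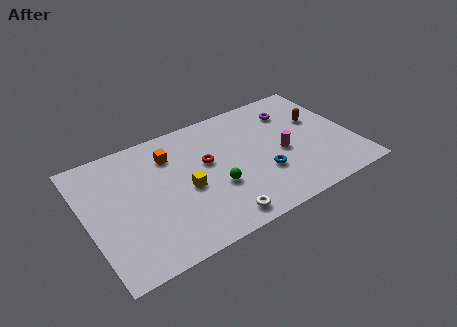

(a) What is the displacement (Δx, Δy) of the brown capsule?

(0.1, -2.3)

The brown capsule started near (13.4, 7.9) and ended near (13.5, 5.6).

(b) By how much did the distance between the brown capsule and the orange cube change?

-1.6

The distance was about 10.2 in the first image and 8.6 in the second, so they moved 1.6 units closer together.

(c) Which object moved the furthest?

the magenta cylinder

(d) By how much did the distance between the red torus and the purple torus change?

+1.0

The distance was about 4.5 in the first image and 5.5 in the second, so they moved 1.0 units further apart.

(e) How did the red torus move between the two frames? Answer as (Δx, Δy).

(-1.0, 0.3)

From the two frames, the red torus sits at roughly (7.9, 5.0) before and (6.9, 5.3) after.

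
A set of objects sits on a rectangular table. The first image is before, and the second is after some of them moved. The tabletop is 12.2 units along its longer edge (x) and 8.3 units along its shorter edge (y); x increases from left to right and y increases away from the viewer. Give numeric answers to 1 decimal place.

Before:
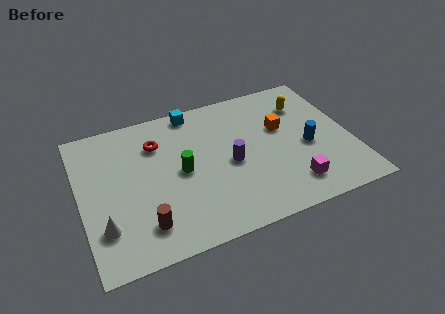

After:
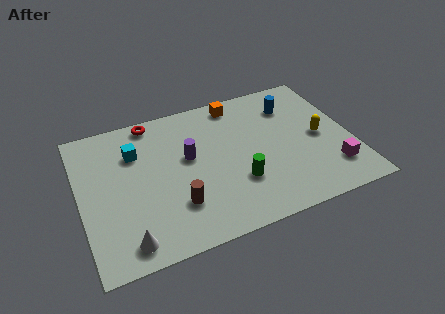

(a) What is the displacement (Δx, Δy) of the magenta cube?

(1.9, 0.3)

From the two frames, the magenta cube sits at roughly (9.2, 1.6) before and (11.1, 1.9) after.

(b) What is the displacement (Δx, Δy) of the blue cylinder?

(-0.4, 2.7)

From the two frames, the blue cylinder sits at roughly (10.2, 3.6) before and (9.8, 6.3) after.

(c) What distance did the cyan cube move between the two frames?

3.2

From (5.4, 7.5) to (2.6, 5.9), the cyan cube covered √(2.8² + 1.6²) ≈ 3.2 units.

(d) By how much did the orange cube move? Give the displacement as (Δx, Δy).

(-1.8, 2.2)

The orange cube was at about (9.2, 5.1) and moved to about (7.4, 7.3).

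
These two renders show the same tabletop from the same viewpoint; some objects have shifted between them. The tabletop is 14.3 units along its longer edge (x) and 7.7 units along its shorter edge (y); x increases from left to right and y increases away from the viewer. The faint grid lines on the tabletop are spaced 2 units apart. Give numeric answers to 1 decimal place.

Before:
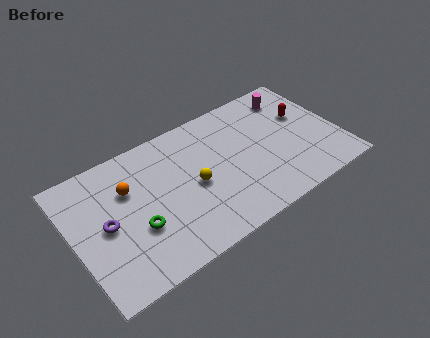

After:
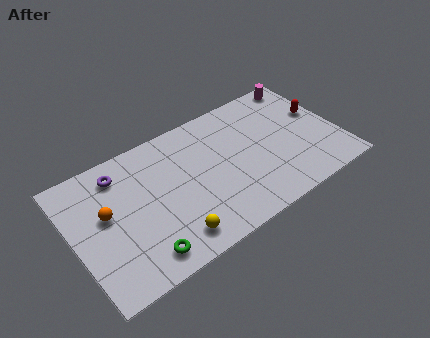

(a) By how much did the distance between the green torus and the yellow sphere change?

-1.7

Before: roughly 3.3 units apart; after: 1.6. That's 1.7 units closer together.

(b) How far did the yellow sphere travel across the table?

2.8

The yellow sphere moved from about (6.4, 3.6) to (4.8, 1.3), a distance of √(1.6² + 2.3²) ≈ 2.8.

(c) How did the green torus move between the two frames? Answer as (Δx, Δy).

(0.0, -1.6)

The green torus was at about (3.2, 2.8) and moved to about (3.2, 1.2).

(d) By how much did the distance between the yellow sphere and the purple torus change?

+0.7

Before: roughly 4.7 units apart; after: 5.4. That's 0.7 units further apart.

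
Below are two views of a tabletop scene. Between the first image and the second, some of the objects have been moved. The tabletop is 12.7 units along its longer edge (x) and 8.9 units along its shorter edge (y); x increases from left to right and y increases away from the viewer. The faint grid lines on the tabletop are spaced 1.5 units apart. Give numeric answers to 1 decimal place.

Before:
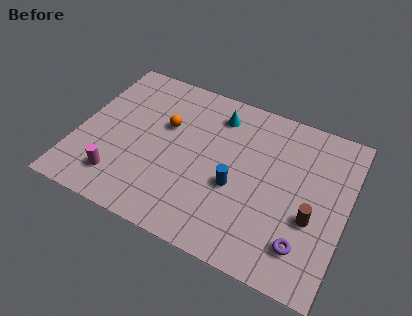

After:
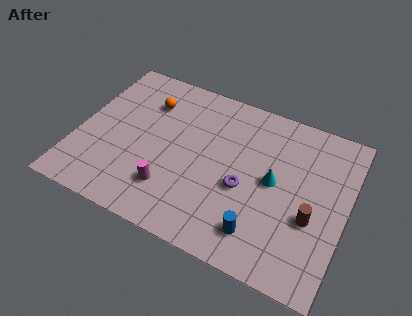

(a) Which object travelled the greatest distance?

the cyan cone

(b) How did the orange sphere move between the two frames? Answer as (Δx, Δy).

(-1.0, 1.0)

The orange sphere started near (4.0, 5.6) and ended near (3.0, 6.6).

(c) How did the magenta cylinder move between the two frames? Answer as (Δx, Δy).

(2.4, 0.4)

From the two frames, the magenta cylinder sits at roughly (2.3, 1.8) before and (4.7, 2.2) after.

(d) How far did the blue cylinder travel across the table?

2.4

From (7.6, 3.6) to (9.0, 1.7), the blue cylinder covered √(1.4² + 1.9²) ≈ 2.4 units.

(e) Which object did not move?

the brown cylinder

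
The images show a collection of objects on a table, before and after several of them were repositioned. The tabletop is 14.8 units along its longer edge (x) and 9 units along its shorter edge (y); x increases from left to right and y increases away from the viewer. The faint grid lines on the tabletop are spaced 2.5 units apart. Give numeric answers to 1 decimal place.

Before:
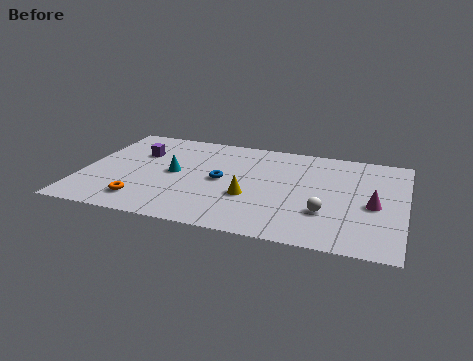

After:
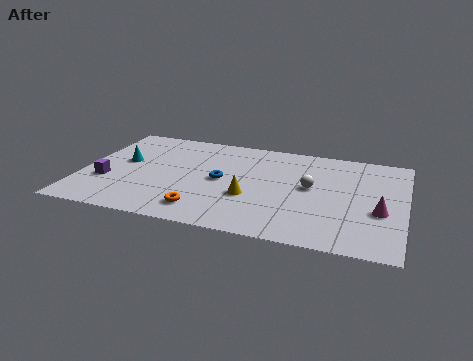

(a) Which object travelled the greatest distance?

the purple cube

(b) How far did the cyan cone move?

2.5

The cyan cone was near (4.2, 4.6) before and (1.8, 5.1) after, so it travelled √(2.4² + 0.5²) ≈ 2.5 units.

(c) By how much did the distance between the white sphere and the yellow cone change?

-0.4

The distance was about 3.5 in the first image and 3.1 in the second, so they moved 0.4 units closer together.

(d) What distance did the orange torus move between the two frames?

2.8

The orange torus moved from about (3.0, 1.7) to (5.8, 1.6), a distance of √(2.8² + 0.1²) ≈ 2.8.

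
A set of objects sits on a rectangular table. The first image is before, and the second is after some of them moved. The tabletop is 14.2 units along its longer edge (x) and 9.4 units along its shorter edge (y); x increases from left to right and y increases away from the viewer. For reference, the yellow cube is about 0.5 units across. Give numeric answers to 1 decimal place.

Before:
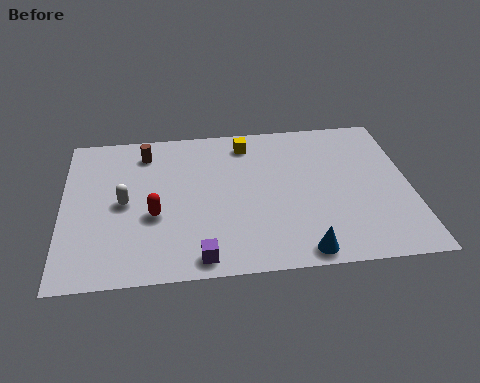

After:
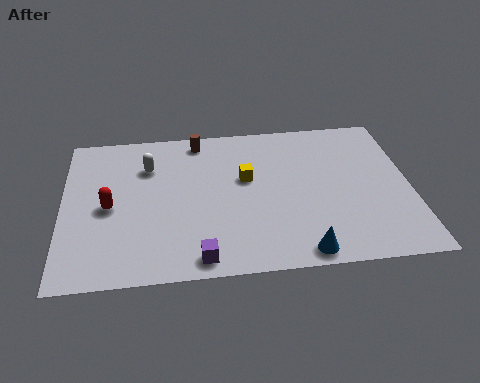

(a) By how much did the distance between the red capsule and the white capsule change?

+1.4

The distance was about 1.5 in the first image and 2.9 in the second, so they moved 1.4 units further apart.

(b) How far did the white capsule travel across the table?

2.4

The white capsule moved from about (2.5, 4.6) to (3.5, 6.8), a distance of √(1.0² + 2.2²) ≈ 2.4.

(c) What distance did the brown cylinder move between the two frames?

2.3

The brown cylinder moved from about (3.4, 7.7) to (5.6, 8.3), a distance of √(2.2² + 0.6²) ≈ 2.3.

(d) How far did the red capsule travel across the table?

1.9

From (3.7, 3.7) to (1.9, 4.4), the red capsule covered √(1.8² + 0.7²) ≈ 1.9 units.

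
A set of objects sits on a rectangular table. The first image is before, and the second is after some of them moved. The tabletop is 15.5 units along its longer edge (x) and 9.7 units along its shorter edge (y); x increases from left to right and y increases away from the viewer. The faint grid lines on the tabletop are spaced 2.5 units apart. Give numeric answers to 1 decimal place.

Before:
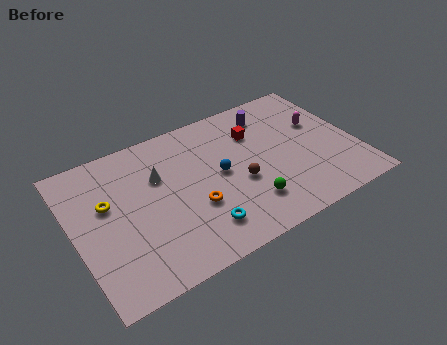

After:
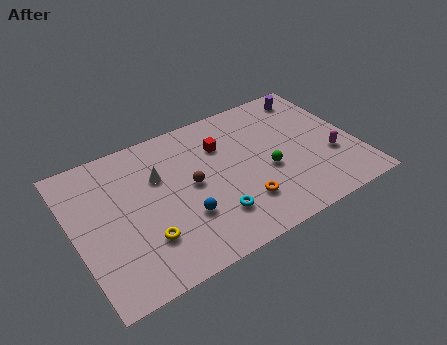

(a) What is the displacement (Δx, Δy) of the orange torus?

(2.5, -1.0)

The orange torus started near (6.3, 3.5) and ended near (8.8, 2.5).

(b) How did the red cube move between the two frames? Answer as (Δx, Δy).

(-1.9, 0.0)

The red cube was at about (10.3, 6.9) and moved to about (8.4, 6.9).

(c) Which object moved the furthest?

the yellow torus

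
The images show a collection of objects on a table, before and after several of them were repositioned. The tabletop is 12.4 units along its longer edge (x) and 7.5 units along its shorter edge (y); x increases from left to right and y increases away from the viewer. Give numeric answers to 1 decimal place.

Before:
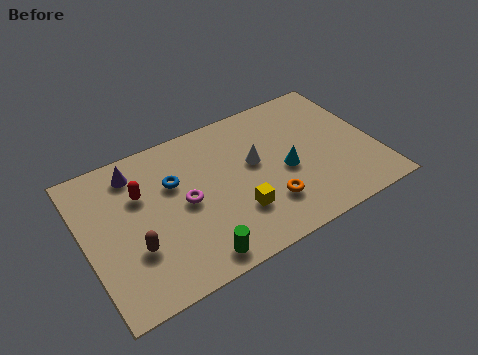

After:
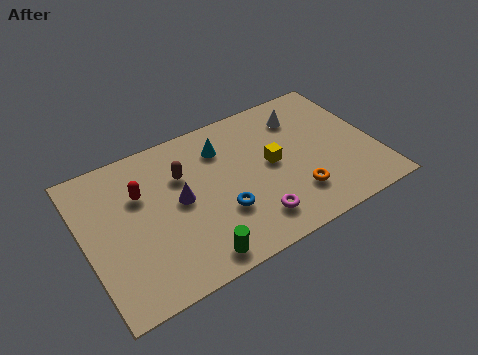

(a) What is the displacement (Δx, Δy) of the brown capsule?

(2.4, 2.6)

The brown capsule was at about (1.9, 2.5) and moved to about (4.3, 5.1).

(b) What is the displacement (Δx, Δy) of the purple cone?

(1.6, -2.3)

The purple cone was at about (2.4, 6.2) and moved to about (4.0, 3.9).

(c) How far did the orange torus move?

1.2

The orange torus moved from about (7.5, 2.0) to (8.7, 1.9), a distance of √(1.2² + 0.1²) ≈ 1.2.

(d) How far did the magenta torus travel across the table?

3.4

The magenta torus was near (4.2, 3.7) before and (6.8, 1.5) after, so it travelled √(2.6² + 2.2²) ≈ 3.4 units.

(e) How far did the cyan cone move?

3.4

From (8.5, 3.3) to (6.1, 5.7), the cyan cone covered √(2.4² + 2.4²) ≈ 3.4 units.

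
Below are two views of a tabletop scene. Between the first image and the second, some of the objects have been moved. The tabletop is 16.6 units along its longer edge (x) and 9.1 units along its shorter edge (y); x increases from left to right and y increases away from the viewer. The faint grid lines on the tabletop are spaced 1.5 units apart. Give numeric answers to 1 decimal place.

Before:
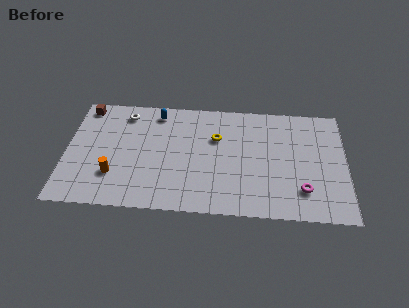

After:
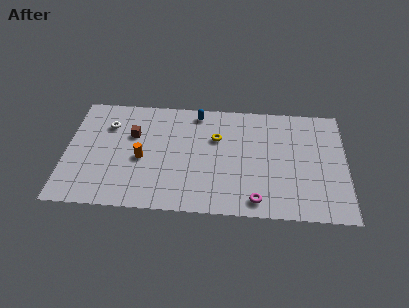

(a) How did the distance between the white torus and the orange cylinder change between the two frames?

-1.7

Before: roughly 5.0 units apart; after: 3.3. That's 1.7 units closer together.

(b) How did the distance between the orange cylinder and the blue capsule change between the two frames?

-0.6

The distance was about 5.7 in the first image and 5.1 in the second, so they moved 0.6 units closer together.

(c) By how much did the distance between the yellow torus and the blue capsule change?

-1.7

The distance was about 4.0 in the first image and 2.3 in the second, so they moved 1.7 units closer together.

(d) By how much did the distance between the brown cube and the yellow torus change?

-3.1

They were about 8.1 units apart before and 5.0 after — 3.1 units closer together.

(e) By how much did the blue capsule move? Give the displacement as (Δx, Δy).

(2.4, 0.2)

From the two frames, the blue capsule sits at roughly (5.3, 7.8) before and (7.7, 8.0) after.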